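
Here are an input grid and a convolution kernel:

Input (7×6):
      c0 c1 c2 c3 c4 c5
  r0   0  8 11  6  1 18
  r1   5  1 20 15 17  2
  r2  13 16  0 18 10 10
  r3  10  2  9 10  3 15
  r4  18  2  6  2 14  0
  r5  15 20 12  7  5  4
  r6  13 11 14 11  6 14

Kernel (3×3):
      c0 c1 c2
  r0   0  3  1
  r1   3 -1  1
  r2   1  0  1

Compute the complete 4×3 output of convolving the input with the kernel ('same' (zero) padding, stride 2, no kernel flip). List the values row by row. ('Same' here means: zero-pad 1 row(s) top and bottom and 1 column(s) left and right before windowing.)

9 35 52
21 153 132
36 66 27
63 73 60

Output[0,0]: The receptive field on the zero-padded input at this output position is [0 0 0 / 0 0 8 / 0 5 1]. Elementwise product with the kernel and sum: 0·3 + 0·1 + 0·3 + 0·-1 + 8·1 + 0·1 + 1·1.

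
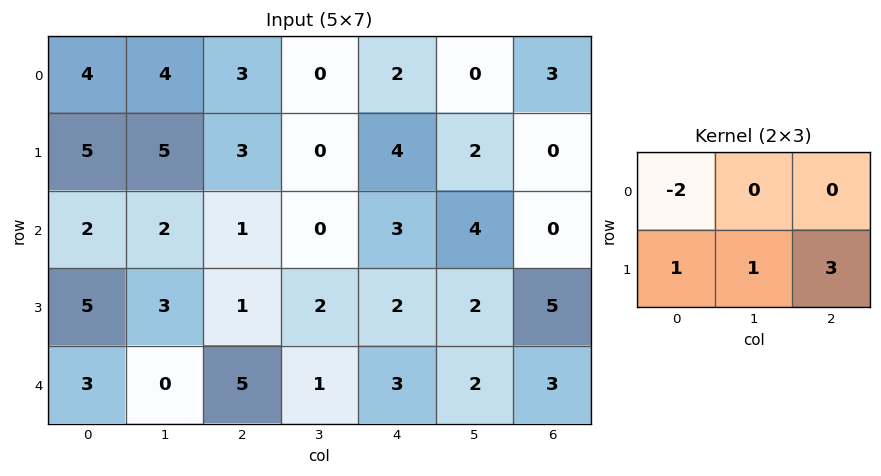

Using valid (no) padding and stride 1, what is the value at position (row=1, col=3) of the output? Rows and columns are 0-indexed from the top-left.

The receptive field on the input at this output position is [0 4 2 / 0 3 4]. Elementwise product with the kernel and sum: 0·-2 + 0·1 + 3·1 + 4·3.

15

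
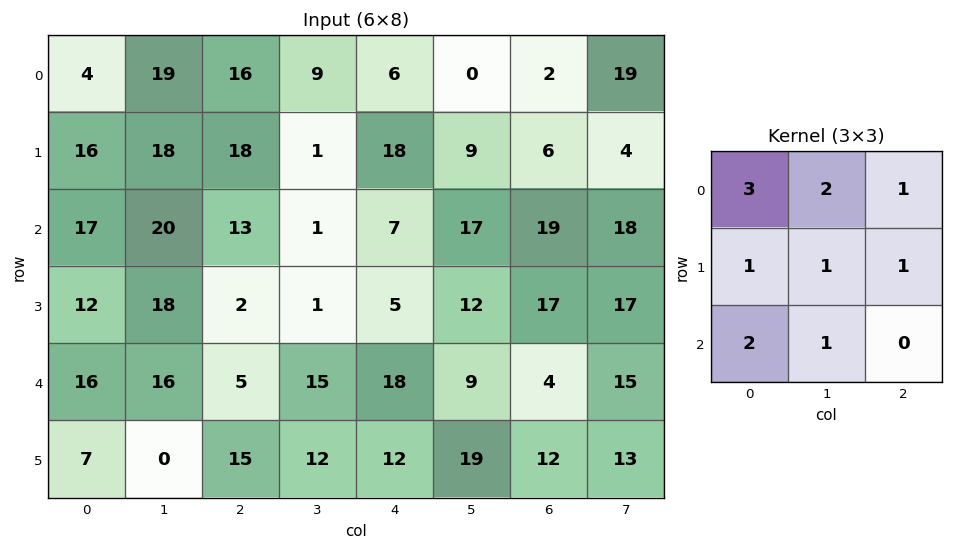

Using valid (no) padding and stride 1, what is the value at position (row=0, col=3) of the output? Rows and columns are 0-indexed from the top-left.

The receptive field on the input at this output position is [9 6 0 / 1 18 9 / 1 7 17]. Elementwise product with the kernel and sum: 9·3 + 6·2 + 0·1 + 1·1 + 18·1 + 9·1 + 1·2 + 7·1.

76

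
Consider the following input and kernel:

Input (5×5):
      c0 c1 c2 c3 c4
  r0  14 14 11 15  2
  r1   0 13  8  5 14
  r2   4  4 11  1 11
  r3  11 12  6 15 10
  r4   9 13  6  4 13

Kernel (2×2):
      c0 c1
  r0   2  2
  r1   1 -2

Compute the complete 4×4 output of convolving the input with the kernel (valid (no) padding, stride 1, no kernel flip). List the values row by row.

Output[0,0]: The receptive field on the input at this output position is [14 14 / 0 13]. Elementwise product with the kernel and sum: 14·2 + 14·2 + 0·1 + 13·-2.
Output[0,1]: The receptive field on the input at this output position is [14 11 / 13 8]. Elementwise product with the kernel and sum: 14·2 + 11·2 + 13·1 + 8·-2.

30 47 50 11
22 24 35 17
3 30 0 19
29 37 40 28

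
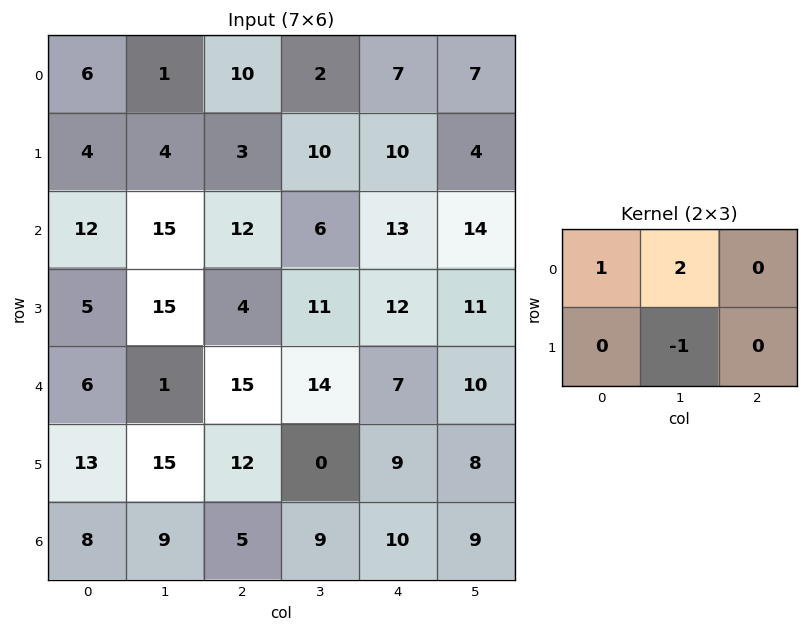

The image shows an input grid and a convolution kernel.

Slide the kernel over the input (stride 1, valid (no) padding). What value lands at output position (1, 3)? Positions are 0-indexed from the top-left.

The receptive field on the input at this output position is [10 10 4 / 6 13 14]. Elementwise product with the kernel and sum: 10·1 + 10·2 + 13·-1.

17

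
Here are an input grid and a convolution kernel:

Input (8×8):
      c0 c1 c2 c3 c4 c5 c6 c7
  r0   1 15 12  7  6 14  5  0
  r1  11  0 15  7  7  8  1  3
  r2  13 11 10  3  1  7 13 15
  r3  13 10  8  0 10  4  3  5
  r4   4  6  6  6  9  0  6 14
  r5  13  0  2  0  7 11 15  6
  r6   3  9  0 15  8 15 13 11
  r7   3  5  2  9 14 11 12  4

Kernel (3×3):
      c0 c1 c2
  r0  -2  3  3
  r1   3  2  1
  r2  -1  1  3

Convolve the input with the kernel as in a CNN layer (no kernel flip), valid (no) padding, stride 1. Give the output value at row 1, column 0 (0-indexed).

The receptive field on the input at this output position is [11 0 15 / 13 11 10 / 13 10 8]. Elementwise product with the kernel and sum: 11·-2 + 0·3 + 15·3 + 13·3 + 11·2 + 10·1 + 13·-1 + 10·1 + 8·3.

115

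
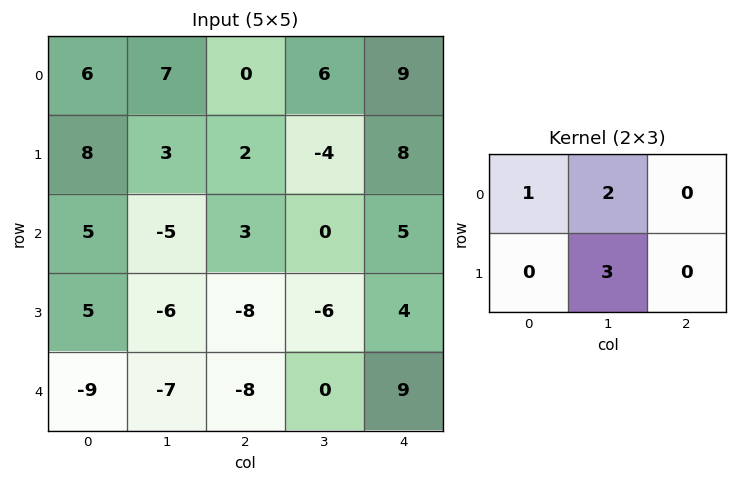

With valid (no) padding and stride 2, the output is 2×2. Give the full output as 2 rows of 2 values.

Output[0,0]: The receptive field on the input at this output position is [6 7 0 / 8 3 2]. Elementwise product with the kernel and sum: 6·1 + 7·2 + 3·3.

29 0
-23 -15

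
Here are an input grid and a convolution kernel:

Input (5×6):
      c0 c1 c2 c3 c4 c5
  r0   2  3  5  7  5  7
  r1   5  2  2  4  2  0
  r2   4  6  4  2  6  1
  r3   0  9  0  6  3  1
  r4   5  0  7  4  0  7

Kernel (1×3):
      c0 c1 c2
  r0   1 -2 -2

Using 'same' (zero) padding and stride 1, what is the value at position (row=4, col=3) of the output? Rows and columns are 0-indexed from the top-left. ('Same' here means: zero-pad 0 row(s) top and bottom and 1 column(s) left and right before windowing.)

The receptive field on the zero-padded input at this output position is [7 4 0]. Elementwise product with the kernel and sum: 7·1 + 4·-2 + 0·-2.

-1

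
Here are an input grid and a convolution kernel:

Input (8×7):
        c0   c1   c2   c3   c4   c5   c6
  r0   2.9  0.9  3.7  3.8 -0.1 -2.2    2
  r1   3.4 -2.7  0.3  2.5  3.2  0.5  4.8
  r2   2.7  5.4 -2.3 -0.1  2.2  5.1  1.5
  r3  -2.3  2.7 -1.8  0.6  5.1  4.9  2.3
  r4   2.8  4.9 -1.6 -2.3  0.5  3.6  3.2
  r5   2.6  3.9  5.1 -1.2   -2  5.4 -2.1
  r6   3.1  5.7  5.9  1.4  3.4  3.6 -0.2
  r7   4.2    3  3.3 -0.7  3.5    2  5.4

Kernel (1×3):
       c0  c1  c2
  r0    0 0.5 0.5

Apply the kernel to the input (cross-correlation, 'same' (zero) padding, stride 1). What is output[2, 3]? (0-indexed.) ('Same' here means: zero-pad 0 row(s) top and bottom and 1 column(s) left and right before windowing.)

The receptive field on the zero-padded input at this output position is [-2.3 -0.1 2.2]. Elementwise product with the kernel and sum: -0.1·0.5 + 2.2·0.5.

1.05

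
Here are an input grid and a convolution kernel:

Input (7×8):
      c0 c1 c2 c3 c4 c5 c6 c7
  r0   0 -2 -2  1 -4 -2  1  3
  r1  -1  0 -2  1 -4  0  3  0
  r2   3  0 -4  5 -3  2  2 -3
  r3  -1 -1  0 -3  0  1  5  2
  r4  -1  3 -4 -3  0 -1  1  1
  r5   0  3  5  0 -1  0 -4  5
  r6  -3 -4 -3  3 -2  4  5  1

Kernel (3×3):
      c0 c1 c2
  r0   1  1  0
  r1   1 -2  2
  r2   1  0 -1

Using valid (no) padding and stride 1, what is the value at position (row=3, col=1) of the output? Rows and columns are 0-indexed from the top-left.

7

The receptive field on the input at this output position is [-1 0 -3 / 3 -4 -3 / 3 5 0]. Elementwise product with the kernel and sum: -1·1 + 0·1 + 3·1 + -4·-2 + -3·2 + 3·1 + 0·-1.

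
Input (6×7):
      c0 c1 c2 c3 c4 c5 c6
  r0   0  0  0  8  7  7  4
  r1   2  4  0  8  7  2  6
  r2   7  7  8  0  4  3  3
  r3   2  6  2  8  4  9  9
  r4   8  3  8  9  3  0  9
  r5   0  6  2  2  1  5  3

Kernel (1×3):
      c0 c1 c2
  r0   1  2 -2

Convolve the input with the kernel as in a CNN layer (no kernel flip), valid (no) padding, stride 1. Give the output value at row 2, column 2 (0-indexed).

The receptive field on the input at this output position is [8 0 4]. Elementwise product with the kernel and sum: 8·1 + 0·2 + 4·-2.

0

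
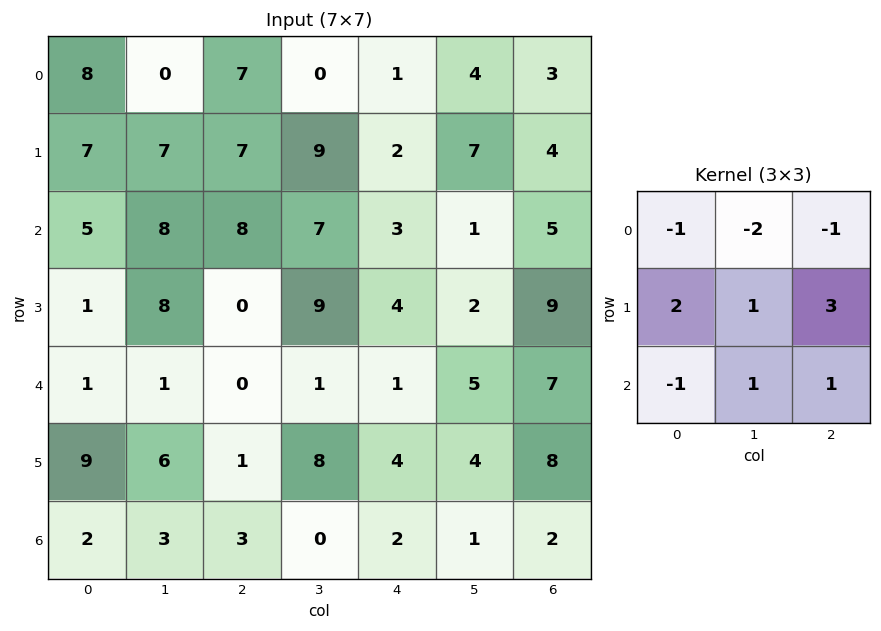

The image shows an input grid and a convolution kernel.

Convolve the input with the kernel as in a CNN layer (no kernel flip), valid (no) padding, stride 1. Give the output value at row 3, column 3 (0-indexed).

The receptive field on the input at this output position is [9 4 2 / 1 1 5 / 8 4 4]. Elementwise product with the kernel and sum: 9·-1 + 4·-2 + 2·-1 + 1·2 + 1·1 + 5·3 + 8·-1 + 4·1 + 4·1.

-1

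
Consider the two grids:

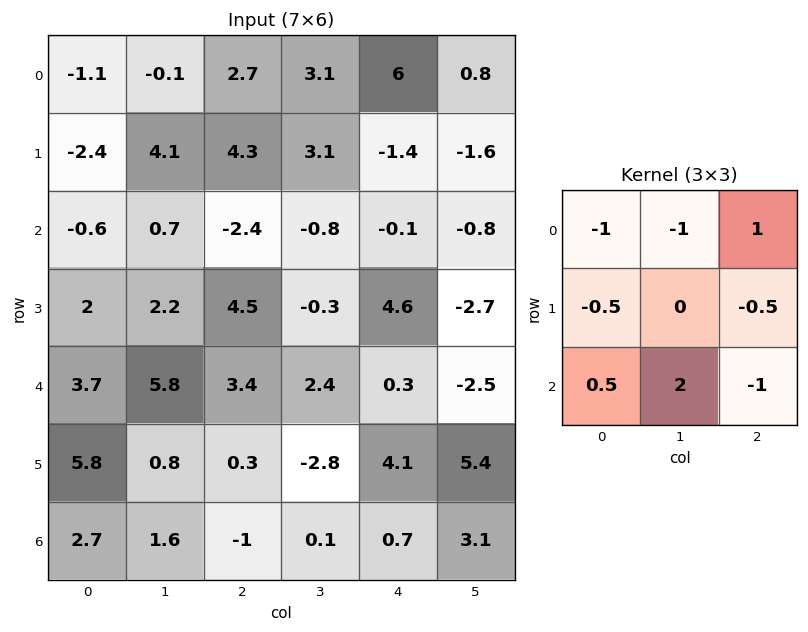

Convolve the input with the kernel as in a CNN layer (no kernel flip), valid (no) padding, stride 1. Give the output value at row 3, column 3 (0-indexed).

-5.55

The receptive field on the input at this output position is [-0.3 4.6 -2.7 / 2.4 0.3 -2.5 / -2.8 4.1 5.4]. Elementwise product with the kernel and sum: -0.3·-1 + 4.6·-1 + -2.7·1 + 2.4·-0.5 + -2.5·-0.5 + -2.8·0.5 + 4.1·2 + 5.4·-1.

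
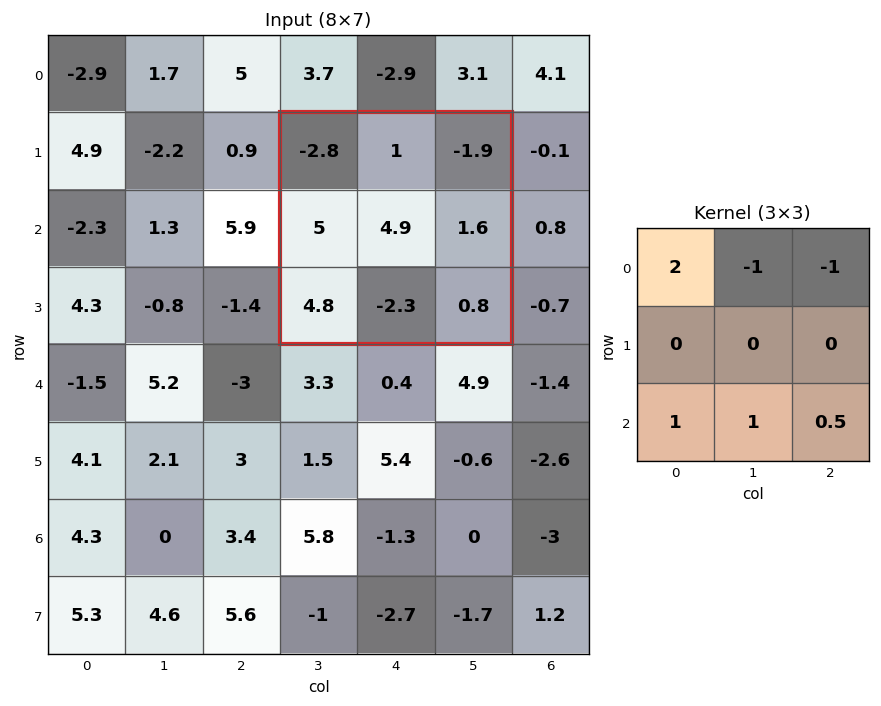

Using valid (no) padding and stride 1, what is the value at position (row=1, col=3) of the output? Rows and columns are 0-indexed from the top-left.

-1.8

The receptive field on the input at this output position is [-2.8 1 -1.9 / 5 4.9 1.6 / 4.8 -2.3 0.8]. Elementwise product with the kernel and sum: -2.8·2 + 1·-1 + -1.9·-1 + 4.8·1 + -2.3·1 + 0.8·0.5.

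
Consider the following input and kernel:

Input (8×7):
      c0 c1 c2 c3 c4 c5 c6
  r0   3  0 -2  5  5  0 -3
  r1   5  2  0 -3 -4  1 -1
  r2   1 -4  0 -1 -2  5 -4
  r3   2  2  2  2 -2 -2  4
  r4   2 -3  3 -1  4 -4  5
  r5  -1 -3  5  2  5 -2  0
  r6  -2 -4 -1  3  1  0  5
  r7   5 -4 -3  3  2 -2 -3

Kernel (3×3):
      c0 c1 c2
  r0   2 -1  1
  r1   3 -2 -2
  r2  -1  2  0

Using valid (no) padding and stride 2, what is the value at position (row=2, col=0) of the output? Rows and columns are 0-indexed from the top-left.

-3

The receptive field on the input at this output position is [2 -3 3 / -1 -3 5 / -2 -4 -1]. Elementwise product with the kernel and sum: 2·2 + -3·-1 + 3·1 + -1·3 + -3·-2 + 5·-2 + -2·-1 + -4·2.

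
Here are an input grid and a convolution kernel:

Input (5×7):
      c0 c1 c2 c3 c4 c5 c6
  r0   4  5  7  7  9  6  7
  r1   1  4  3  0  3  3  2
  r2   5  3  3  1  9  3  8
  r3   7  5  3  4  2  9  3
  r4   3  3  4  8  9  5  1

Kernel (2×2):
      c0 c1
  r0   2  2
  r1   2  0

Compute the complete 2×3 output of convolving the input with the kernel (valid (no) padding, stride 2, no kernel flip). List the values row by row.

20 34 36
30 14 28

Output[0,0]: The receptive field on the input at this output position is [4 5 / 1 4]. Elementwise product with the kernel and sum: 4·2 + 5·2 + 1·2.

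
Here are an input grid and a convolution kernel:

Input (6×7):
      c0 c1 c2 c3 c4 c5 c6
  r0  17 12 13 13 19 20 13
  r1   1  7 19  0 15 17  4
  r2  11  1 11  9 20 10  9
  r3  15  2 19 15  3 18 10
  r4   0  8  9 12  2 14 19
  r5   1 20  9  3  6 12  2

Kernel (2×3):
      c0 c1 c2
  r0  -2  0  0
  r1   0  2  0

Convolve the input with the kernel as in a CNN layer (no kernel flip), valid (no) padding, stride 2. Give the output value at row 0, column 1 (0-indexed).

The receptive field on the input at this output position is [13 13 19 / 19 0 15]. Elementwise product with the kernel and sum: 13·-2 + 0·2.

-26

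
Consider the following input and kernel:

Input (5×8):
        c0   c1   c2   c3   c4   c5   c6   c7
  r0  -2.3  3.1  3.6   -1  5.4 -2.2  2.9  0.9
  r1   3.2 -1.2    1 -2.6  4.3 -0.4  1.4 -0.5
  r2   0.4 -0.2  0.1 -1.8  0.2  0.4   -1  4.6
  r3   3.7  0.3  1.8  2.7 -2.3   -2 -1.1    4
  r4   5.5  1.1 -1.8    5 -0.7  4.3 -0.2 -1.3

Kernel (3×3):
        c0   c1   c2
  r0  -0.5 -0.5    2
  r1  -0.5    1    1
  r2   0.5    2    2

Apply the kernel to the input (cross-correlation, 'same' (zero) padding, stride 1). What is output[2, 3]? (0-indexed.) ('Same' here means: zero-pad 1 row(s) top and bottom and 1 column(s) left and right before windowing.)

9.45

The receptive field on the zero-padded input at this output position is [1 -2.6 4.3 / 0.1 -1.8 0.2 / 1.8 2.7 -2.3]. Elementwise product with the kernel and sum: 1·-0.5 + -2.6·-0.5 + 4.3·2 + 0.1·-0.5 + -1.8·1 + 0.2·1 + 1.8·0.5 + 2.7·2 + -2.3·2.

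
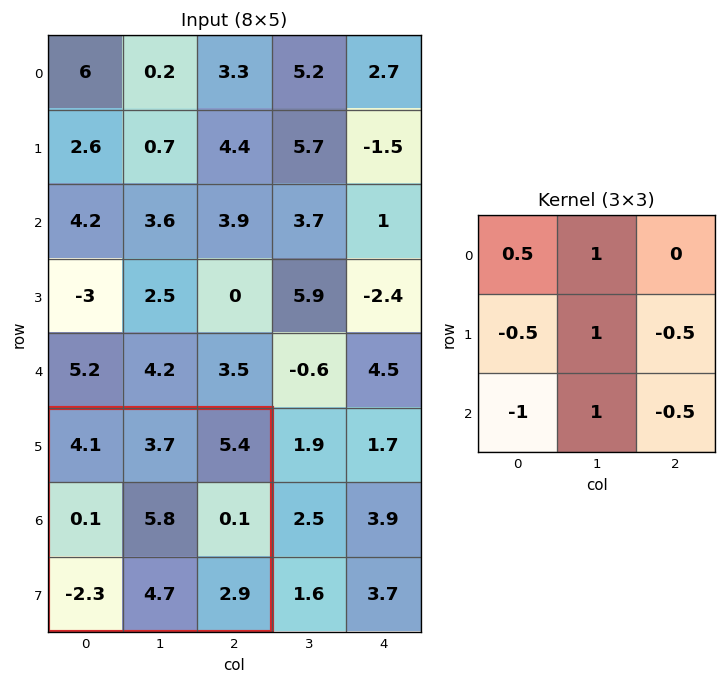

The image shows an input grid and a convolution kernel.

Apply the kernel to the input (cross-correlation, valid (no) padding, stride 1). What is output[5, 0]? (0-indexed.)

The receptive field on the input at this output position is [4.1 3.7 5.4 / 0.1 5.8 0.1 / -2.3 4.7 2.9]. Elementwise product with the kernel and sum: 4.1·0.5 + 3.7·1 + 0.1·-0.5 + 5.8·1 + 0.1·-0.5 + -2.3·-1 + 4.7·1 + 2.9·-0.5.

17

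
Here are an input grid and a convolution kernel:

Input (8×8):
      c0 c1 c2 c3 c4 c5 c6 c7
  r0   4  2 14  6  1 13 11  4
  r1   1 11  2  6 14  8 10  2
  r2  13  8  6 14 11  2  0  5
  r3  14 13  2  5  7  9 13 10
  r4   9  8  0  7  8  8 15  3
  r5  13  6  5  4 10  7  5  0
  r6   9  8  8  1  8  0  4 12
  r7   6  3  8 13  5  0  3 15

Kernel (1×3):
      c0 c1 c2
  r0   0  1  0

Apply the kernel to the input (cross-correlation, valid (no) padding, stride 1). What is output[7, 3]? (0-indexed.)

5

The receptive field on the input at this output position is [13 5 0]. Elementwise product with the kernel and sum: 5·1.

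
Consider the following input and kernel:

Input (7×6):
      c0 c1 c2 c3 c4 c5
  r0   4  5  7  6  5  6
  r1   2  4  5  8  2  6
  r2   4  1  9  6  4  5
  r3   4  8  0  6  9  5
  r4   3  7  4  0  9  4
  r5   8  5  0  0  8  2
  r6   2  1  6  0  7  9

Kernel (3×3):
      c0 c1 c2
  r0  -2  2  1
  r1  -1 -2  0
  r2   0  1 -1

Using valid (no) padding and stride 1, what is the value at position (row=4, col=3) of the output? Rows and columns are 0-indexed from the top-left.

4

The receptive field on the input at this output position is [0 9 4 / 0 8 2 / 0 7 9]. Elementwise product with the kernel and sum: 0·-2 + 9·2 + 4·1 + 0·-1 + 8·-2 + 7·1 + 9·-1.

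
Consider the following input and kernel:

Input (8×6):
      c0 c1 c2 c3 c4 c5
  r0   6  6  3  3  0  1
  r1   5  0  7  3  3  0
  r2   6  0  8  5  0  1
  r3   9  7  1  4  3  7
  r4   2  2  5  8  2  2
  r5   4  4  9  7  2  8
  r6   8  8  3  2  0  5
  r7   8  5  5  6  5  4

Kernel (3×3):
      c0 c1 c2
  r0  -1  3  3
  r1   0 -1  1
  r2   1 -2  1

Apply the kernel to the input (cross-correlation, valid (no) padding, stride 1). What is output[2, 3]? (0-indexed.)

The receptive field on the input at this output position is [5 0 1 / 4 3 7 / 8 2 2]. Elementwise product with the kernel and sum: 5·-1 + 0·3 + 1·3 + 3·-1 + 7·1 + 8·1 + 2·-2 + 2·1.

8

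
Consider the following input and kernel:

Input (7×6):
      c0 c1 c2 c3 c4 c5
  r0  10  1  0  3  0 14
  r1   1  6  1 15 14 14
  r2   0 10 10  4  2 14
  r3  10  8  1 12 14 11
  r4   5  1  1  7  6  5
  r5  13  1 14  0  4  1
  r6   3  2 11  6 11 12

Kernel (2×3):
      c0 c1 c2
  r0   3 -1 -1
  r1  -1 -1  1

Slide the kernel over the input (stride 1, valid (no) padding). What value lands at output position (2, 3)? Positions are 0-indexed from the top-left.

-19

The receptive field on the input at this output position is [4 2 14 / 12 14 11]. Elementwise product with the kernel and sum: 4·3 + 2·-1 + 14·-1 + 12·-1 + 14·-1 + 11·1.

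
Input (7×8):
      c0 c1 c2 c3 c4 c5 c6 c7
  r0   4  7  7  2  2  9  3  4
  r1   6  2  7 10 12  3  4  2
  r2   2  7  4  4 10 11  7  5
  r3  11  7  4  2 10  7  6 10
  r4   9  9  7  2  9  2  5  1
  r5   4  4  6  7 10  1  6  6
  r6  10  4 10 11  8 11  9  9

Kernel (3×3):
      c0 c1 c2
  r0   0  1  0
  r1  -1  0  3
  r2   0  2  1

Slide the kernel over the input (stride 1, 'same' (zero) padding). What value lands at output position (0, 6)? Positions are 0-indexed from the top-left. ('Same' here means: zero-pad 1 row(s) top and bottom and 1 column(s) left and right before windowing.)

The receptive field on the zero-padded input at this output position is [0 0 0 / 9 3 4 / 3 4 2]. Elementwise product with the kernel and sum: 0·1 + 9·-1 + 4·3 + 4·2 + 2·1.

13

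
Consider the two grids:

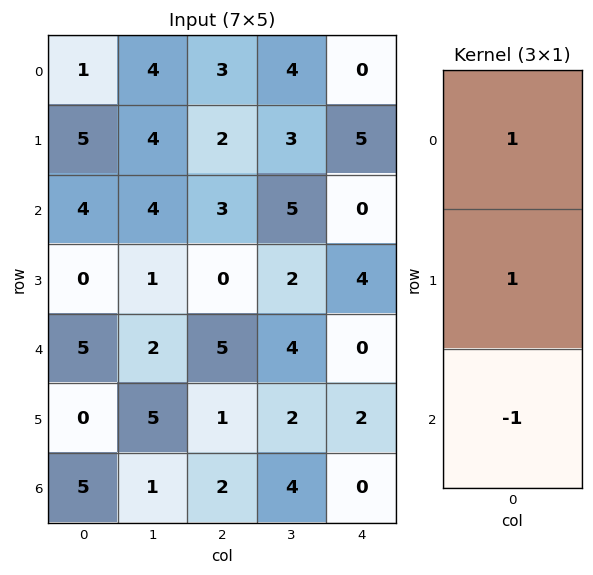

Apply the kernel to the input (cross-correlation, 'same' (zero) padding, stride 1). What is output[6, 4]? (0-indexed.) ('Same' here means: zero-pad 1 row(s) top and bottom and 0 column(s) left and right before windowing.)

The receptive field on the zero-padded input at this output position is [2 / 0 / 0]. Elementwise product with the kernel and sum: 2·1 + 0·1 + 0·-1.

2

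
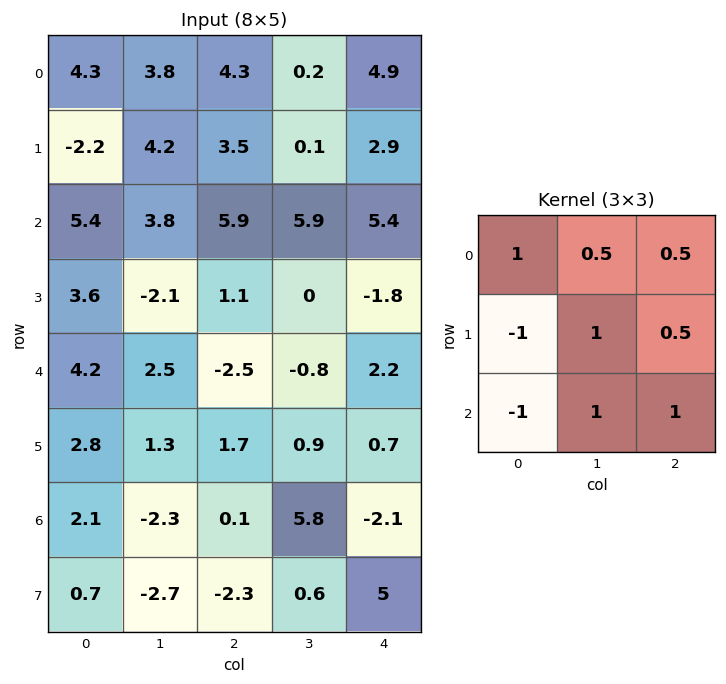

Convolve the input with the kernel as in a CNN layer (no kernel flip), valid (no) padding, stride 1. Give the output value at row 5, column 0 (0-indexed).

The receptive field on the input at this output position is [2.8 1.3 1.7 / 2.1 -2.3 0.1 / 0.7 -2.7 -2.3]. Elementwise product with the kernel and sum: 2.8·1 + 1.3·0.5 + 1.7·0.5 + 2.1·-1 + -2.3·1 + 0.1·0.5 + 0.7·-1 + -2.7·1 + -2.3·1.

-5.75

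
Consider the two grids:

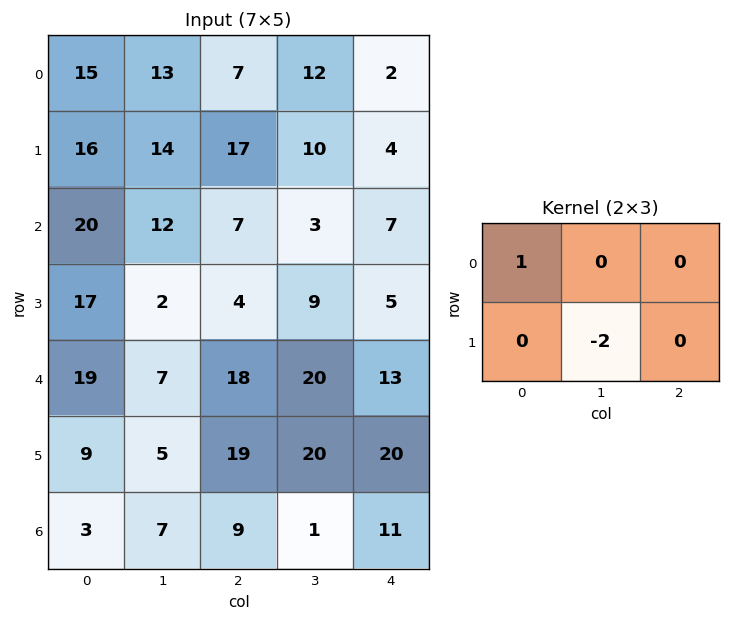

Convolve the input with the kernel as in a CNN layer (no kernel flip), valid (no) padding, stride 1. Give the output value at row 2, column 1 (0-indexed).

The receptive field on the input at this output position is [12 7 3 / 2 4 9]. Elementwise product with the kernel and sum: 12·1 + 4·-2.

4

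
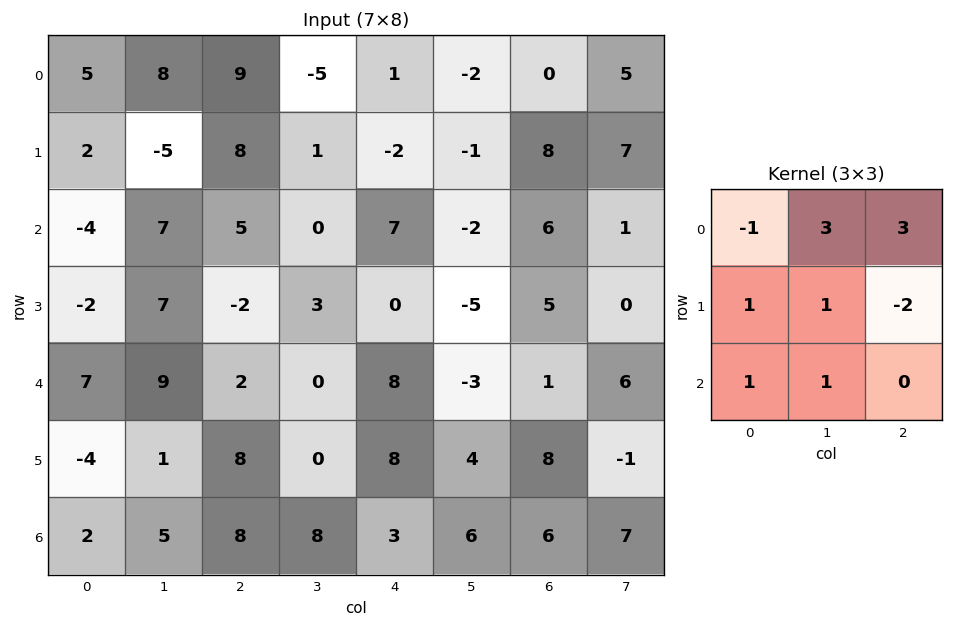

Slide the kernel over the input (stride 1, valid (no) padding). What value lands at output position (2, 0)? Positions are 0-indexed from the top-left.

65

The receptive field on the input at this output position is [-4 7 5 / -2 7 -2 / 7 9 2]. Elementwise product with the kernel and sum: -4·-1 + 7·3 + 5·3 + -2·1 + 7·1 + -2·-2 + 7·1 + 9·1.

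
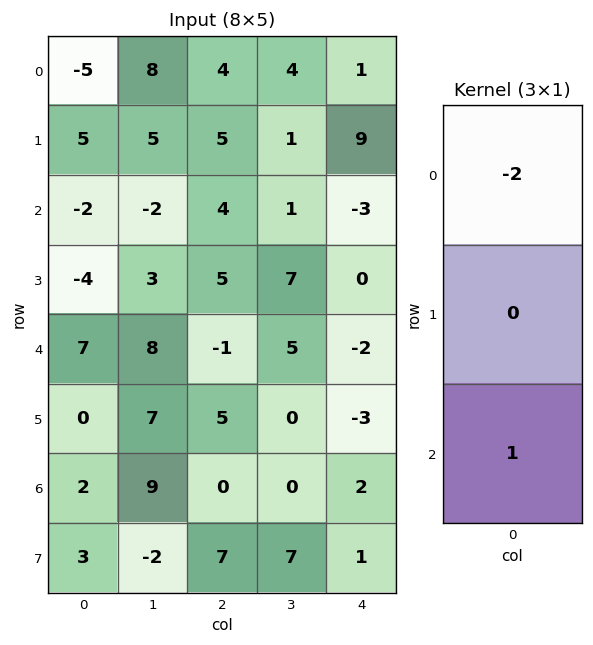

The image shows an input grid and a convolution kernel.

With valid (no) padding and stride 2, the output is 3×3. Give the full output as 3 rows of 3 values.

Output[0,0]: The receptive field on the input at this output position is [-5 / 5 / -2]. Elementwise product with the kernel and sum: -5·-2 + -2·1.
Output[0,1]: The receptive field on the input at this output position is [4 / 5 / 4]. Elementwise product with the kernel and sum: 4·-2 + 4·1.

8 -4 -5
11 -9 4
-12 2 6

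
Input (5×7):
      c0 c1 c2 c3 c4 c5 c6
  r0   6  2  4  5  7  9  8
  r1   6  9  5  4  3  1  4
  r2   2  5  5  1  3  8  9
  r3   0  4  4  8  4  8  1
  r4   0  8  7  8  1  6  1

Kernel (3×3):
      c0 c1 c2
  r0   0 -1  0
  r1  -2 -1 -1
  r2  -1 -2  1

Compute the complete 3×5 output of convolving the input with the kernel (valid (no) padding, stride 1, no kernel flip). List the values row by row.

-35 -45 -26 -18 -30
-27 -25 -34 -24 -43
-22 -39 -43 -35 -37

Output[0,0]: The receptive field on the input at this output position is [6 2 4 / 6 9 5 / 2 5 5]. Elementwise product with the kernel and sum: 2·-1 + 6·-2 + 9·-1 + 5·-1 + 2·-1 + 5·-2 + 5·1.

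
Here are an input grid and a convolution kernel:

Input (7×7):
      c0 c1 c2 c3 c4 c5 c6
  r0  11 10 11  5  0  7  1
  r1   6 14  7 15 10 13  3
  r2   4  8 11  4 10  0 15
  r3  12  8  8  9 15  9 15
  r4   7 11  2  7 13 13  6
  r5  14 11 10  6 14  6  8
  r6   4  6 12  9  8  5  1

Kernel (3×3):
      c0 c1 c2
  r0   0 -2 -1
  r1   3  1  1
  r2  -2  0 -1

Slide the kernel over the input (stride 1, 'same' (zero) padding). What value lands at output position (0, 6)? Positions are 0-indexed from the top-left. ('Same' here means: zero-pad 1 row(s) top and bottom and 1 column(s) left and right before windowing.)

The receptive field on the zero-padded input at this output position is [0 0 0 / 7 1 0 / 13 3 0]. Elementwise product with the kernel and sum: 0·-2 + 0·-1 + 7·3 + 1·1 + 0·1 + 13·-2 + 0·-1.

-4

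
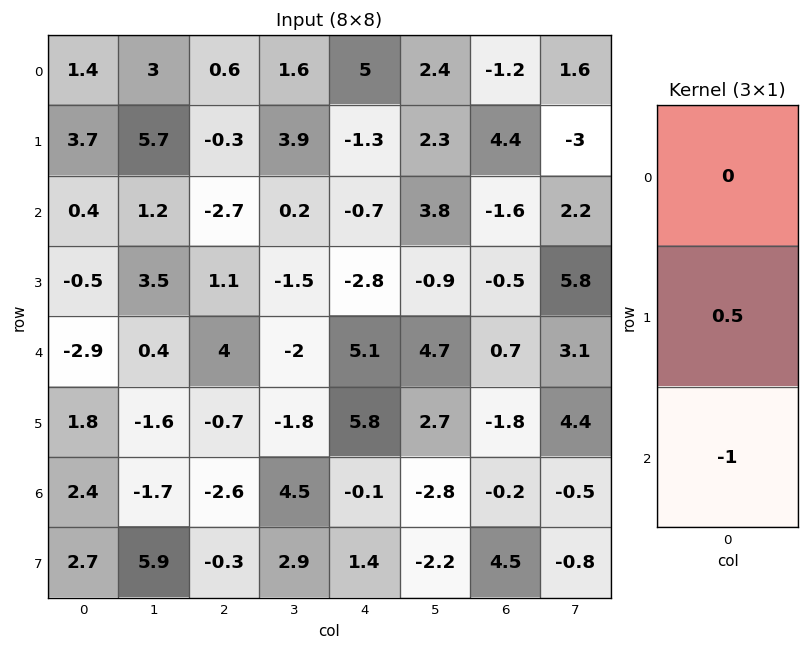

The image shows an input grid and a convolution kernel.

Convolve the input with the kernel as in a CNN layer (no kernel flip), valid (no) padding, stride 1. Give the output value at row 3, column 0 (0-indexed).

The receptive field on the input at this output position is [-0.5 / -2.9 / 1.8]. Elementwise product with the kernel and sum: -2.9·0.5 + 1.8·-1.

-3.25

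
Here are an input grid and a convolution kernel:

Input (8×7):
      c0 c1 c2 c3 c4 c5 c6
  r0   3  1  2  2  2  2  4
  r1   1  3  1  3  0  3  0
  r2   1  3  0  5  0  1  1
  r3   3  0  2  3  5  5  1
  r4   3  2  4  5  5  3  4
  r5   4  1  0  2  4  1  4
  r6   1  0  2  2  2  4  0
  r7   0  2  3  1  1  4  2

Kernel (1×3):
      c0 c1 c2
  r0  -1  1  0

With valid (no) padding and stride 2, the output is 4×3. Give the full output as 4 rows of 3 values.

Output[0,0]: The receptive field on the input at this output position is [3 1 2]. Elementwise product with the kernel and sum: 3·-1 + 1·1.

-2 0 0
2 5 1
-1 1 -2
-1 0 2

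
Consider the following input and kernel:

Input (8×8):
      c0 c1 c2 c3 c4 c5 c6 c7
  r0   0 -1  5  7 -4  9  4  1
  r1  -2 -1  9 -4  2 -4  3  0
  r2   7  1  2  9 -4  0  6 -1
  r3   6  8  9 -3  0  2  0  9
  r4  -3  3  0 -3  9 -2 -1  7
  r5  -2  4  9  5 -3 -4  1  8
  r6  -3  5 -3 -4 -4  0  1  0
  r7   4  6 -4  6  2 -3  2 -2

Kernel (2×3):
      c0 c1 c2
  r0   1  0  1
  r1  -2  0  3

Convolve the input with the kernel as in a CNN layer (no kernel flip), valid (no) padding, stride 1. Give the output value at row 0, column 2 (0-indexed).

The receptive field on the input at this output position is [5 7 -4 / 9 -4 2]. Elementwise product with the kernel and sum: 5·1 + -4·1 + 9·-2 + 2·3.

-11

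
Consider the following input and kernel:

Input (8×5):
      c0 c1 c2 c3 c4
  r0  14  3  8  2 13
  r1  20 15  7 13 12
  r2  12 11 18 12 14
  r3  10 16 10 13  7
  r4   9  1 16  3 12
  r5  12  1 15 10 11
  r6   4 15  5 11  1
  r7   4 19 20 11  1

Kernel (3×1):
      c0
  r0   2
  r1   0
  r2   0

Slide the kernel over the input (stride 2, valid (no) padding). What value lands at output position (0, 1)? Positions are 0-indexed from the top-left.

16

The receptive field on the input at this output position is [8 / 7 / 18]. Elementwise product with the kernel and sum: 8·2.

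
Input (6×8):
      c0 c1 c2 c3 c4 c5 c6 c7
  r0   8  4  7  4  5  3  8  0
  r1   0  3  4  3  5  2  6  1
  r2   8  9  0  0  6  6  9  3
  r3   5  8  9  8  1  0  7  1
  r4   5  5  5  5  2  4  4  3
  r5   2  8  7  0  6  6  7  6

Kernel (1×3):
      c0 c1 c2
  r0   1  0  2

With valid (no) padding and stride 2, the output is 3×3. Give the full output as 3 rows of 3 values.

Output[0,0]: The receptive field on the input at this output position is [8 4 7]. Elementwise product with the kernel and sum: 8·1 + 7·2.

22 17 21
8 12 24
15 9 10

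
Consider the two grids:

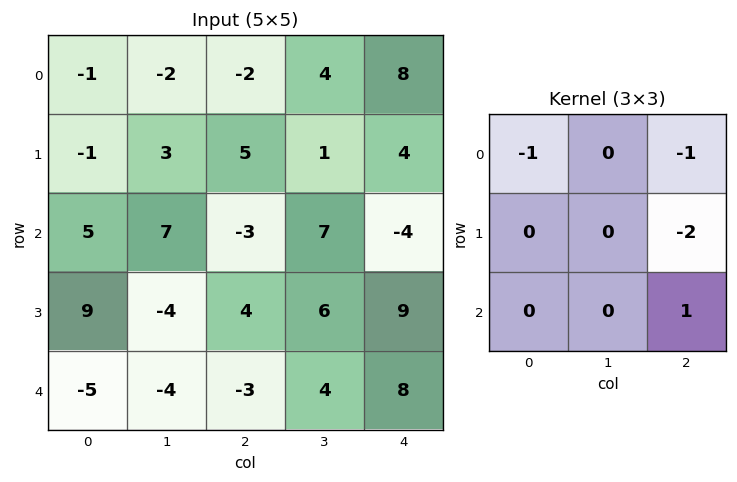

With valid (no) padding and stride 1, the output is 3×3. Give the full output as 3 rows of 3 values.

-10 3 -18
6 -12 8
-13 -22 -3

Output[0,0]: The receptive field on the input at this output position is [-1 -2 -2 / -1 3 5 / 5 7 -3]. Elementwise product with the kernel and sum: -1·-1 + -2·-1 + 5·-2 + -3·1.
Output[0,1]: The receptive field on the input at this output position is [-2 -2 4 / 3 5 1 / 7 -3 7]. Elementwise product with the kernel and sum: -2·-1 + 4·-1 + 1·-2 + 7·1.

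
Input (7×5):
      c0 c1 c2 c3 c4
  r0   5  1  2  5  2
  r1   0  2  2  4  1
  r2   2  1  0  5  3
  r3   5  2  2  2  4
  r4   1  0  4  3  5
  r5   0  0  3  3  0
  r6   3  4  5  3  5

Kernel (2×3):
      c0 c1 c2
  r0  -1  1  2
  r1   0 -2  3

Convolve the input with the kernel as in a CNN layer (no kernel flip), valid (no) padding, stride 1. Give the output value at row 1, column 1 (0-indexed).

23

The receptive field on the input at this output position is [2 2 4 / 1 0 5]. Elementwise product with the kernel and sum: 2·-1 + 2·1 + 4·2 + 0·-2 + 5·3.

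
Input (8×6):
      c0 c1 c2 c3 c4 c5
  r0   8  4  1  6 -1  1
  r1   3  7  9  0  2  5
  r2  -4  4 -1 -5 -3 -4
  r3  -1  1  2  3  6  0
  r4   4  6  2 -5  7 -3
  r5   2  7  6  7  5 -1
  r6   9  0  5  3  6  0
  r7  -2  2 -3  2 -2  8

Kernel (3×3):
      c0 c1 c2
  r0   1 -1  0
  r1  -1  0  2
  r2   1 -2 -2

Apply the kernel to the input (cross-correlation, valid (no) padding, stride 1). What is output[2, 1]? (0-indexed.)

22

The receptive field on the input at this output position is [4 -1 -5 / 1 2 3 / 6 2 -5]. Elementwise product with the kernel and sum: 4·1 + -1·-1 + 1·-1 + 3·2 + 6·1 + 2·-2 + -5·-2.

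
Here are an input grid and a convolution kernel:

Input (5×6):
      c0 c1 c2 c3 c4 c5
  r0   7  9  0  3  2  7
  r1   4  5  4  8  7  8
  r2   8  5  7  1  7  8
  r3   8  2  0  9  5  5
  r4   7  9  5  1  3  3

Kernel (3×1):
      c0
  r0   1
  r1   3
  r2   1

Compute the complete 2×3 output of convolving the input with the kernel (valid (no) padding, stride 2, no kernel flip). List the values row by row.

Output[0,0]: The receptive field on the input at this output position is [7 / 4 / 8]. Elementwise product with the kernel and sum: 7·1 + 4·3 + 8·1.

27 19 30
39 12 25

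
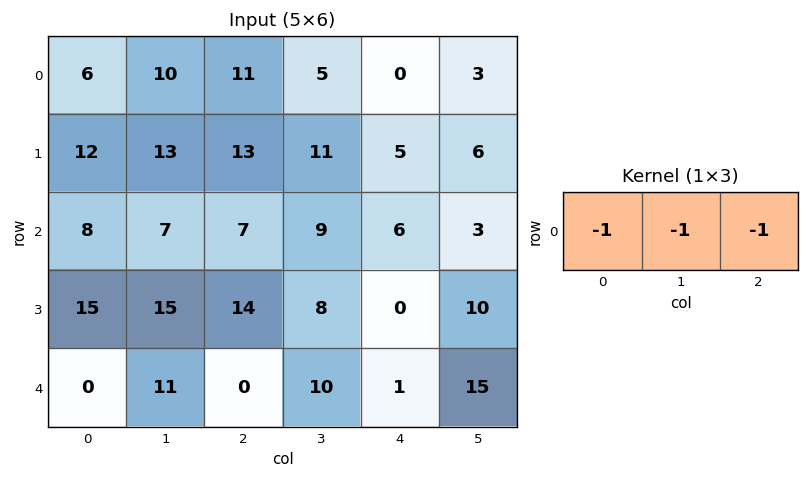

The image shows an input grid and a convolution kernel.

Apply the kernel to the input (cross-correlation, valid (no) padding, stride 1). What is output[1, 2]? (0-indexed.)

The receptive field on the input at this output position is [13 11 5]. Elementwise product with the kernel and sum: 13·-1 + 11·-1 + 5·-1.

-29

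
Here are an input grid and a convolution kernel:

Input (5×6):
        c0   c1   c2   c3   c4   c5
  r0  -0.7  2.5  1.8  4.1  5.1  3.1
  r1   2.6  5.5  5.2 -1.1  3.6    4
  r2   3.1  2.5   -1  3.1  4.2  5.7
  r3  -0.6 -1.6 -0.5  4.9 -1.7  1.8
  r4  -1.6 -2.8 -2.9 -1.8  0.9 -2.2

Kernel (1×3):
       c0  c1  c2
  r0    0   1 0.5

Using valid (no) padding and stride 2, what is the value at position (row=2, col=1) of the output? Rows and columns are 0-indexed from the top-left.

The receptive field on the input at this output position is [-2.9 -1.8 0.9]. Elementwise product with the kernel and sum: -1.8·1 + 0.9·0.5.

-1.35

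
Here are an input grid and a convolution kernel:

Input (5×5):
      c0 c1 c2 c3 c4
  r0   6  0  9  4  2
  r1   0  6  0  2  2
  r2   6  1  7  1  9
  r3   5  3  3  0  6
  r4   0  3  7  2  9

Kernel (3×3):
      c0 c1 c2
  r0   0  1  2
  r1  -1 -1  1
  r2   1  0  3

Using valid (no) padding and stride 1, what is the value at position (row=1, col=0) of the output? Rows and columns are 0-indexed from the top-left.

20

The receptive field on the input at this output position is [0 6 0 / 6 1 7 / 5 3 3]. Elementwise product with the kernel and sum: 6·1 + 0·2 + 6·-1 + 1·-1 + 7·1 + 5·1 + 3·3.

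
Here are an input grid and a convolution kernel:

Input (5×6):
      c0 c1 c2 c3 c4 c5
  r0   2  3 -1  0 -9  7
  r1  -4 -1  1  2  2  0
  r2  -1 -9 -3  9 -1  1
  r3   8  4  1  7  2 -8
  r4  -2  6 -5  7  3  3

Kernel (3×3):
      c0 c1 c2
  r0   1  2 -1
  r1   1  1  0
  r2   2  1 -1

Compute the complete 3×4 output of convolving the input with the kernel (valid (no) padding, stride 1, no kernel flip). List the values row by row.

Output[0,0]: The receptive field on the input at this output position is [2 3 -1 / -4 -1 1 / -1 -9 -3]. Elementwise product with the kernel and sum: 2·1 + 3·2 + -1·-1 + -4·1 + -1·1 + -1·2 + -9·1 + -3·-1.

-4 -29 15 -5
2 -11 16 38
3 -19 18 29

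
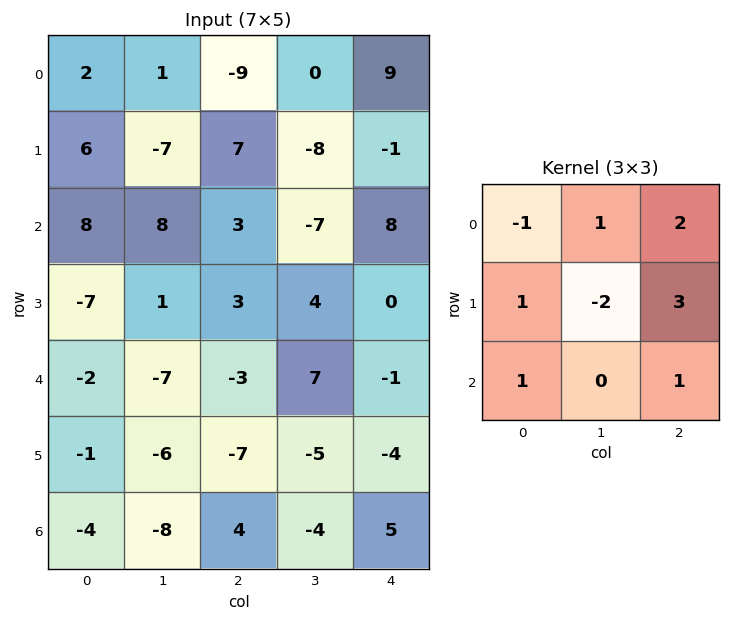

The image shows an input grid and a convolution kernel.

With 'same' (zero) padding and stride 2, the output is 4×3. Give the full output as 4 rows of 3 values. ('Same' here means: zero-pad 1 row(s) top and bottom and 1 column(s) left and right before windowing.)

-8 4 -26
1 -16 -12
-28 19 0
-29 -39 -13

Output[0,0]: The receptive field on the zero-padded input at this output position is [0 0 0 / 0 2 1 / 0 6 -7]. Elementwise product with the kernel and sum: 0·-1 + 0·1 + 0·2 + 0·1 + 2·-2 + 1·3 + 0·1 + -7·1.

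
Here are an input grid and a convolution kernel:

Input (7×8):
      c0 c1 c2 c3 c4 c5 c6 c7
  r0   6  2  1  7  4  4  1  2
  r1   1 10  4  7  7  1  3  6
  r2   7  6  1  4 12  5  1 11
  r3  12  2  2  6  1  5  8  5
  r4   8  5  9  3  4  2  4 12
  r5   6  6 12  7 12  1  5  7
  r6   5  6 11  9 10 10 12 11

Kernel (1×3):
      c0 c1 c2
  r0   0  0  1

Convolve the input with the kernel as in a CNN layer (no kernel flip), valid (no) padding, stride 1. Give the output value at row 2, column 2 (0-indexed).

The receptive field on the input at this output position is [1 4 12]. Elementwise product with the kernel and sum: 12·1.

12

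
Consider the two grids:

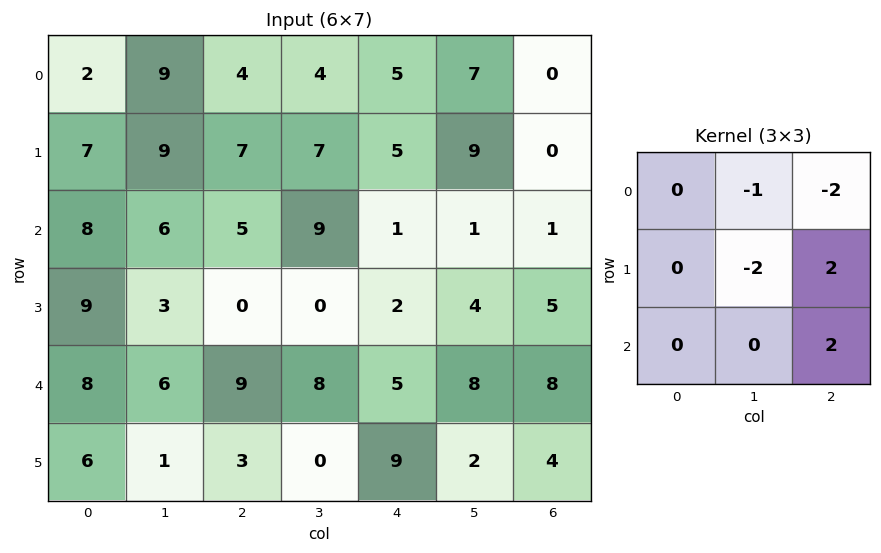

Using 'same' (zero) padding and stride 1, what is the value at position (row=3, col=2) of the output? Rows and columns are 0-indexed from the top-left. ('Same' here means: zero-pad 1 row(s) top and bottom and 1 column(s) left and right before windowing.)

-7

The receptive field on the zero-padded input at this output position is [6 5 9 / 3 0 0 / 6 9 8]. Elementwise product with the kernel and sum: 5·-1 + 9·-2 + 0·-2 + 0·2 + 8·2.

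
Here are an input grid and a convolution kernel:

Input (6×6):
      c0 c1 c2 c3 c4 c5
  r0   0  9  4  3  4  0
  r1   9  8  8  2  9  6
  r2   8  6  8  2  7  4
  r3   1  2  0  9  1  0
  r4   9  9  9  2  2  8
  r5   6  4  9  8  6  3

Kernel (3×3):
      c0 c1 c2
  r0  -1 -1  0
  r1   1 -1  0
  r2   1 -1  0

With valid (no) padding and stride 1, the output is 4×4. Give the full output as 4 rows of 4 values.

Output[0,0]: The receptive field on the input at this output position is [0 9 4 / 9 8 8 / 8 6 8]. Elementwise product with the kernel and sum: 0·-1 + 9·-1 + 9·1 + 8·-1 + 8·1 + 6·-1.

-6 -15 5 -19
-16 -16 -13 -8
-15 -12 -12 -1
-1 -7 -1 -8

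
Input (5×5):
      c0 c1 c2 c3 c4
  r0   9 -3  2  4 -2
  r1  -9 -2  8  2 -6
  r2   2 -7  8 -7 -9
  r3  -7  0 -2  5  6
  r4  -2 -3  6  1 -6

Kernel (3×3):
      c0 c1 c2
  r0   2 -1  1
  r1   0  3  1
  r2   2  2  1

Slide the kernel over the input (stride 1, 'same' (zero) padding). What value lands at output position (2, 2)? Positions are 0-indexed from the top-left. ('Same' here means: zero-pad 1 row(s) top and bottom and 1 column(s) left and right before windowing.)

8

The receptive field on the zero-padded input at this output position is [-2 8 2 / -7 8 -7 / 0 -2 5]. Elementwise product with the kernel and sum: -2·2 + 8·-1 + 2·1 + 8·3 + -7·1 + 0·2 + -2·2 + 5·1.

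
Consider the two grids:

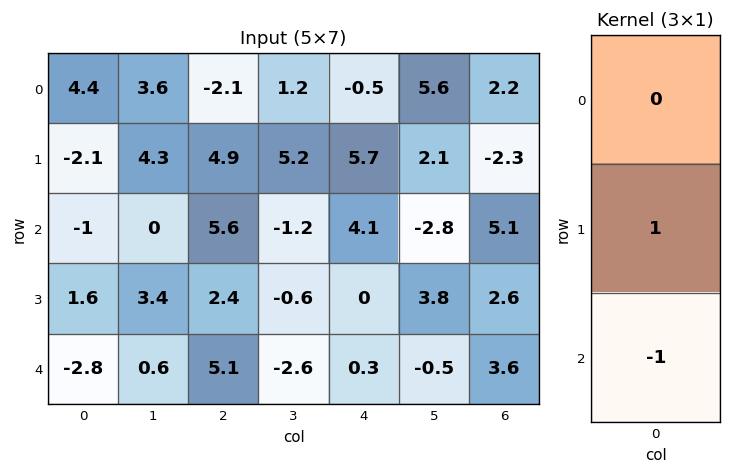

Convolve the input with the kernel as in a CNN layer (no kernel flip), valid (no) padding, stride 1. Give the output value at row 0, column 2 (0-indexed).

-0.7

The receptive field on the input at this output position is [-2.1 / 4.9 / 5.6]. Elementwise product with the kernel and sum: 4.9·1 + 5.6·-1.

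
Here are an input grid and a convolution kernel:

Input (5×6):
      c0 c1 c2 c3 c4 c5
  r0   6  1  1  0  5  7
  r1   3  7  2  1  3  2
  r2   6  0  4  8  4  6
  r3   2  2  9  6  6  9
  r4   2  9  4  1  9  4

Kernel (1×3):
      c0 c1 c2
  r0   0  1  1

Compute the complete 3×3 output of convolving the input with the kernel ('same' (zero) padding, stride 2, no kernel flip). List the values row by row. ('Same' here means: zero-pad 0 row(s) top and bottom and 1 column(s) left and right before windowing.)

Output[0,0]: The receptive field on the zero-padded input at this output position is [0 6 1]. Elementwise product with the kernel and sum: 6·1 + 1·1.

7 1 12
6 12 10
11 5 13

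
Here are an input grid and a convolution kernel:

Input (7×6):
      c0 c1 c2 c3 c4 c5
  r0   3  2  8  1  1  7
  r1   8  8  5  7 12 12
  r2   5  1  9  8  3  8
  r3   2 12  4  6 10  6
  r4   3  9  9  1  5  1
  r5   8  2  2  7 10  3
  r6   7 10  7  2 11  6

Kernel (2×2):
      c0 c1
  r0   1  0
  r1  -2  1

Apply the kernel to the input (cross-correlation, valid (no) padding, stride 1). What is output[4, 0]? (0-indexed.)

-11

The receptive field on the input at this output position is [3 9 / 8 2]. Elementwise product with the kernel and sum: 3·1 + 8·-2 + 2·1.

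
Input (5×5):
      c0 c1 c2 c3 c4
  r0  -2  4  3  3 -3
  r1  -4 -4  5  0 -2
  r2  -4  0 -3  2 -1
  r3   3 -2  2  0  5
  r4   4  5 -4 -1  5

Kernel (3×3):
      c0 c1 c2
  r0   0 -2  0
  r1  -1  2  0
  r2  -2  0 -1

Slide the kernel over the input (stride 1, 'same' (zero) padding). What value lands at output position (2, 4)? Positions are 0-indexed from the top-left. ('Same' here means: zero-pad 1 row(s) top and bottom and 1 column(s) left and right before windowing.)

0

The receptive field on the zero-padded input at this output position is [0 -2 0 / 2 -1 0 / 0 5 0]. Elementwise product with the kernel and sum: -2·-2 + 2·-1 + -1·2 + 0·-2 + 0·-1.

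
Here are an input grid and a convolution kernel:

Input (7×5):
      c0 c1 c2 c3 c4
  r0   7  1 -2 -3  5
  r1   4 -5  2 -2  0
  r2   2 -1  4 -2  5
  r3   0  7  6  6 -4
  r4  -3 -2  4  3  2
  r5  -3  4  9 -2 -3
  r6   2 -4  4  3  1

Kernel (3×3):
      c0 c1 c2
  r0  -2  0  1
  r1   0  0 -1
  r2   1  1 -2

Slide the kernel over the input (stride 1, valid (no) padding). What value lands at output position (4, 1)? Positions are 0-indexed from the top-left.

3

The receptive field on the input at this output position is [-2 4 3 / 4 9 -2 / -4 4 3]. Elementwise product with the kernel and sum: -2·-2 + 3·1 + -2·-1 + -4·1 + 4·1 + 3·-2.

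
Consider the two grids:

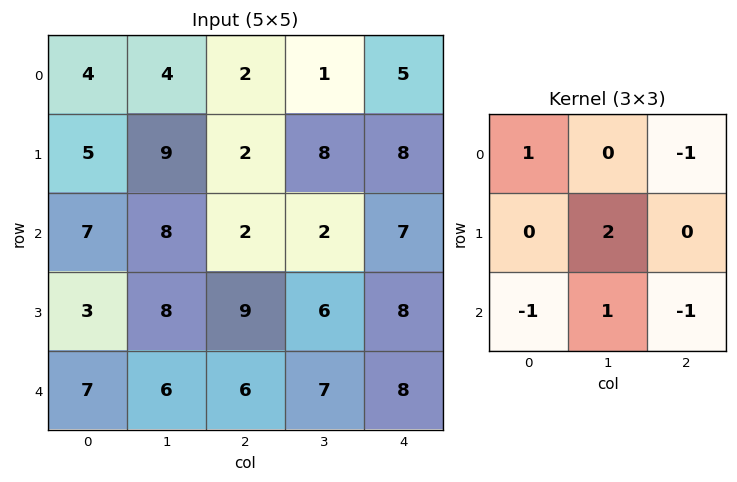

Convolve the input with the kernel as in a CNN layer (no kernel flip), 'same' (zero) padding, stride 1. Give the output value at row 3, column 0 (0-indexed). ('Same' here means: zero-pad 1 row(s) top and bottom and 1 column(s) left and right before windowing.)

The receptive field on the zero-padded input at this output position is [0 7 8 / 0 3 8 / 0 7 6]. Elementwise product with the kernel and sum: 0·1 + 8·-1 + 3·2 + 0·-1 + 7·1 + 6·-1.

-1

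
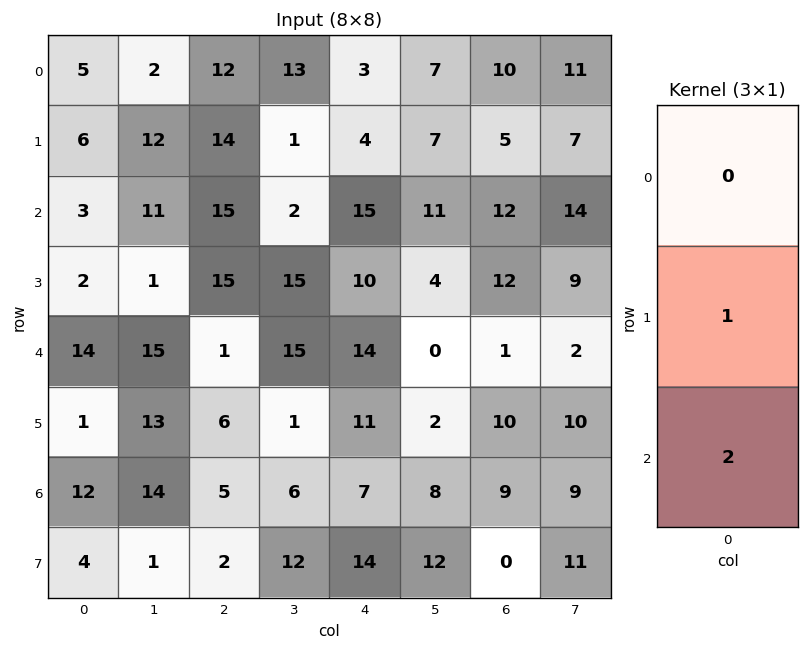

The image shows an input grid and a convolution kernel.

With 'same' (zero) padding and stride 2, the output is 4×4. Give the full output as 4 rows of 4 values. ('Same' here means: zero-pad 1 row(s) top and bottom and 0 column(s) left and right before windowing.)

Output[0,0]: The receptive field on the zero-padded input at this output position is [0 / 5 / 6]. Elementwise product with the kernel and sum: 5·1 + 6·2.
Output[0,1]: The receptive field on the zero-padded input at this output position is [0 / 12 / 14]. Elementwise product with the kernel and sum: 12·1 + 14·2.

17 40 11 20
7 45 35 36
16 13 36 21
20 9 35 9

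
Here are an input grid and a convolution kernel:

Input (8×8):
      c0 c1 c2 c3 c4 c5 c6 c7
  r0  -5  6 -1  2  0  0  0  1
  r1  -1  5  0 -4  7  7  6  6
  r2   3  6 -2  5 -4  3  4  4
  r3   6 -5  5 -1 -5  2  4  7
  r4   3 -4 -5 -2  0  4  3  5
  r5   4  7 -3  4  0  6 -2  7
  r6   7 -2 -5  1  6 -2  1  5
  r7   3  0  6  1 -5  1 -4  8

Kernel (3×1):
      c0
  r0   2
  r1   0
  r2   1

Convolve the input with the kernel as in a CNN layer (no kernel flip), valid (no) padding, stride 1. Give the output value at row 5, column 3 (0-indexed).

The receptive field on the input at this output position is [4 / 1 / 1]. Elementwise product with the kernel and sum: 4·2 + 1·1.

9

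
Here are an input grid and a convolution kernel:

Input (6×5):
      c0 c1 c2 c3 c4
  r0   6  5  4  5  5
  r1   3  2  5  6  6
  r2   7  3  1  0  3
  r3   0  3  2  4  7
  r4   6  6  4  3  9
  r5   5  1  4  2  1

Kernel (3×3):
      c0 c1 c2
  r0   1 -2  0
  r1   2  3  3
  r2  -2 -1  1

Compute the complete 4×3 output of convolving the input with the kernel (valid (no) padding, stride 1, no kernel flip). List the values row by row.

Output[0,0]: The receptive field on the input at this output position is [6 5 4 / 3 2 5 / 7 3 1]. Elementwise product with the kernel and sum: 6·1 + 5·-2 + 3·2 + 2·3 + 5·3 + 7·-2 + 3·-1 + 1·1.

7 27 41
24 -3 3
2 12 36
29 28 29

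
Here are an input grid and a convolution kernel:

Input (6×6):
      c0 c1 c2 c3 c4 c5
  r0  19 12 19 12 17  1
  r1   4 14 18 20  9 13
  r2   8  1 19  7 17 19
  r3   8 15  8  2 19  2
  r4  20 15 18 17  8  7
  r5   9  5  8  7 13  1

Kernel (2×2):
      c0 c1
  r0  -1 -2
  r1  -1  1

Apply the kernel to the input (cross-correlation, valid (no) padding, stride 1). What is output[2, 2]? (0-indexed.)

-39

The receptive field on the input at this output position is [19 7 / 8 2]. Elementwise product with the kernel and sum: 19·-1 + 7·-2 + 8·-1 + 2·1.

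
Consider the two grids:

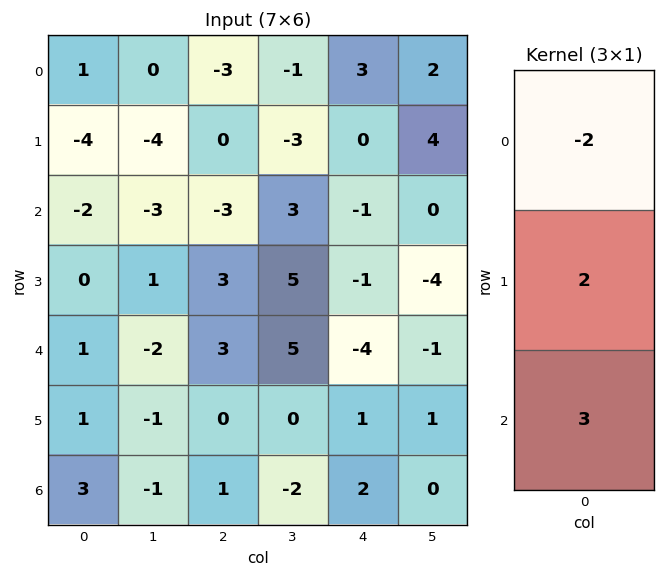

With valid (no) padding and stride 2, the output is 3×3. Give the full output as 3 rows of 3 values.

-16 -3 -9
7 21 -12
9 -3 16

Output[0,0]: The receptive field on the input at this output position is [1 / -4 / -2]. Elementwise product with the kernel and sum: 1·-2 + -4·2 + -2·3.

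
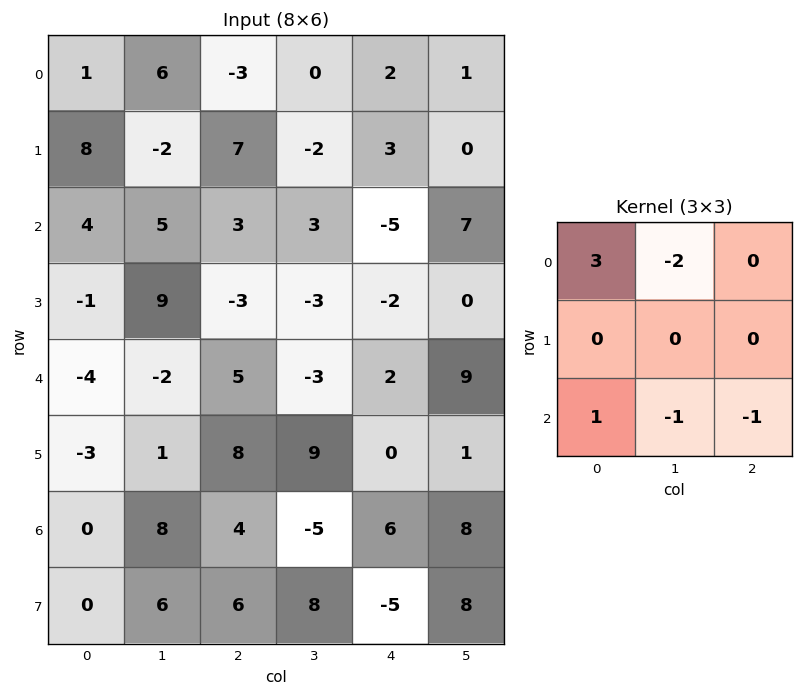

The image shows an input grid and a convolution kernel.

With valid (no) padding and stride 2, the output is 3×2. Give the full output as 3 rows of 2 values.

Output[0,0]: The receptive field on the input at this output position is [1 6 -3 / 8 -2 7 / 4 5 3]. Elementwise product with the kernel and sum: 1·3 + 6·-2 + 4·1 + 5·-1 + 3·-1.
Output[0,1]: The receptive field on the input at this output position is [-3 0 2 / 7 -2 3 / 3 3 -5]. Elementwise product with the kernel and sum: -3·3 + 0·-2 + 3·1 + 3·-1 + -5·-1.

-13 -4
-5 9
-20 24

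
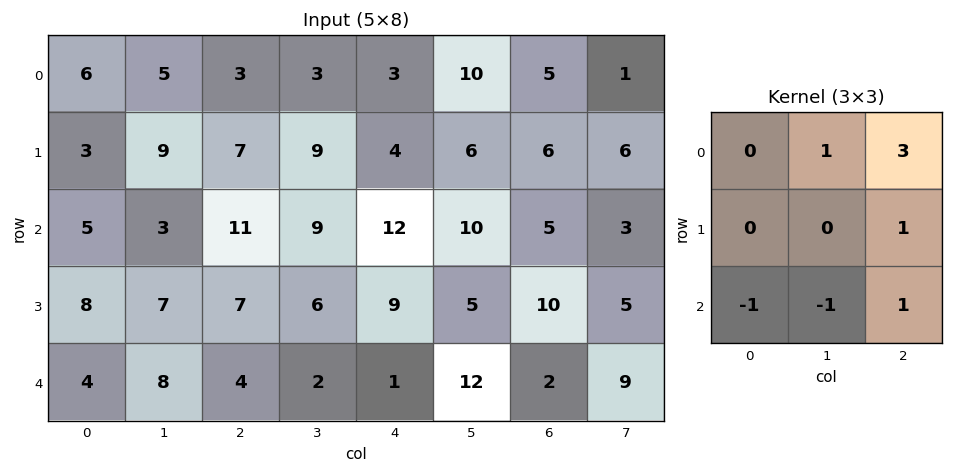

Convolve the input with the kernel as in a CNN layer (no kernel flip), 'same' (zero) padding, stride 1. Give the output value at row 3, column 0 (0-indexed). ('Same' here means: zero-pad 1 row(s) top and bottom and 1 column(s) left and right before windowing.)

25

The receptive field on the zero-padded input at this output position is [0 5 3 / 0 8 7 / 0 4 8]. Elementwise product with the kernel and sum: 5·1 + 3·3 + 7·1 + 0·-1 + 4·-1 + 8·1.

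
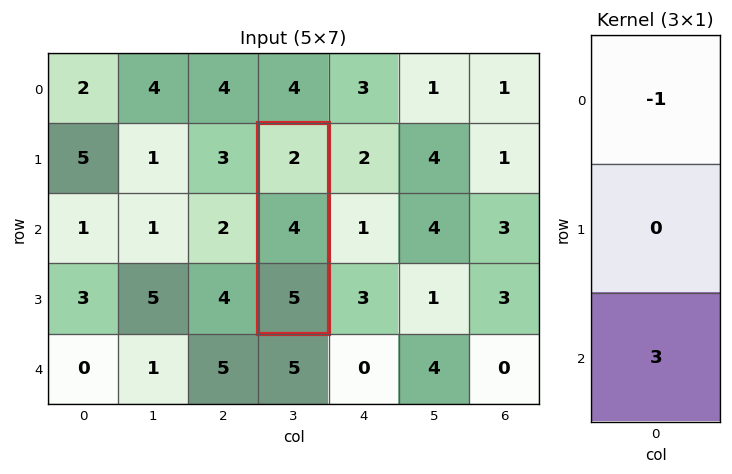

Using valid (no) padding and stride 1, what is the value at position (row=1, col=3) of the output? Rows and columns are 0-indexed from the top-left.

The receptive field on the input at this output position is [2 / 4 / 5]. Elementwise product with the kernel and sum: 2·-1 + 5·3.

13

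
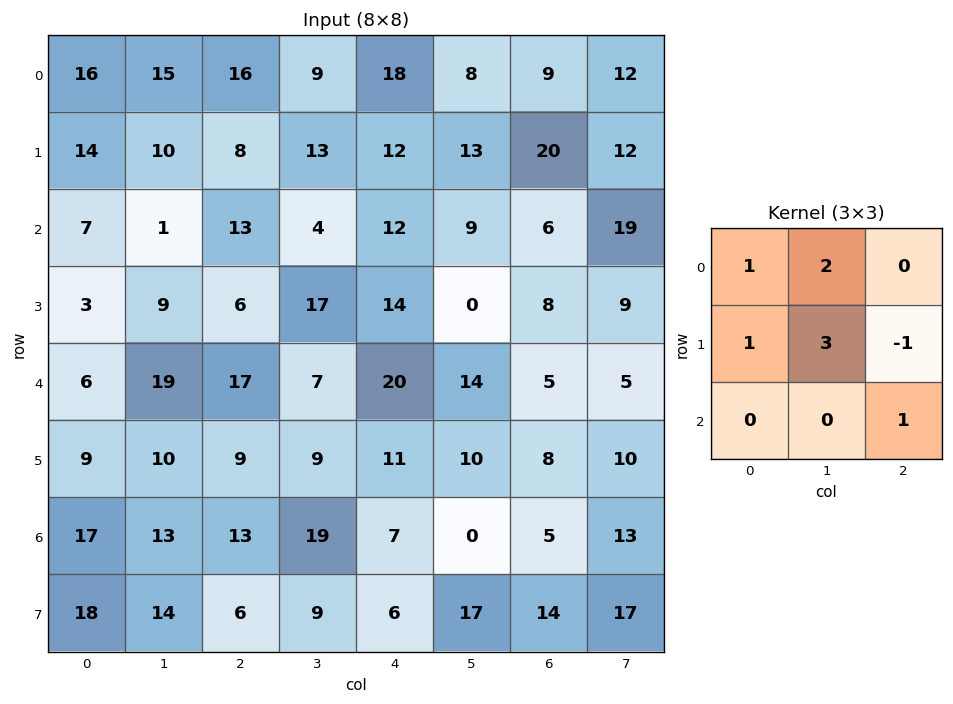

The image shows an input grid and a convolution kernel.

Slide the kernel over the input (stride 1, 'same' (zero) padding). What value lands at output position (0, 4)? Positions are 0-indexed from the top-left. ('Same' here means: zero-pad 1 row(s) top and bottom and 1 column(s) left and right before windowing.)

The receptive field on the zero-padded input at this output position is [0 0 0 / 9 18 8 / 13 12 13]. Elementwise product with the kernel and sum: 0·1 + 0·2 + 9·1 + 18·3 + 8·-1 + 13·1.

68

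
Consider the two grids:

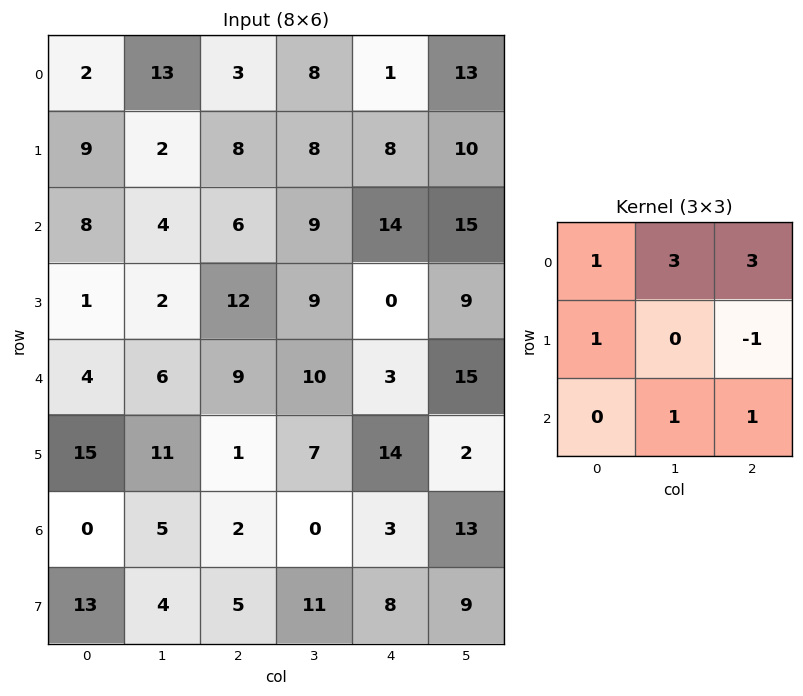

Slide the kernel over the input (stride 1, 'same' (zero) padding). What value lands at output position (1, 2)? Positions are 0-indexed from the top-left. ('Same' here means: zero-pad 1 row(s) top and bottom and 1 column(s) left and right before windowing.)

55

The receptive field on the zero-padded input at this output position is [13 3 8 / 2 8 8 / 4 6 9]. Elementwise product with the kernel and sum: 13·1 + 3·3 + 8·3 + 2·1 + 8·-1 + 6·1 + 9·1.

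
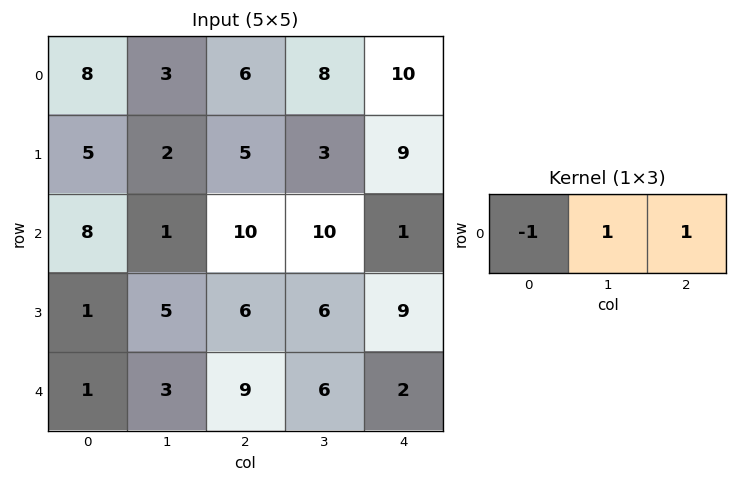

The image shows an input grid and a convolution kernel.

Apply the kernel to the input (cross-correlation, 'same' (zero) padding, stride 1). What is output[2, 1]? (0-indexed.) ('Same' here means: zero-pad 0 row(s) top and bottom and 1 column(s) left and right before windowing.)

The receptive field on the zero-padded input at this output position is [8 1 10]. Elementwise product with the kernel and sum: 8·-1 + 1·1 + 10·1.

3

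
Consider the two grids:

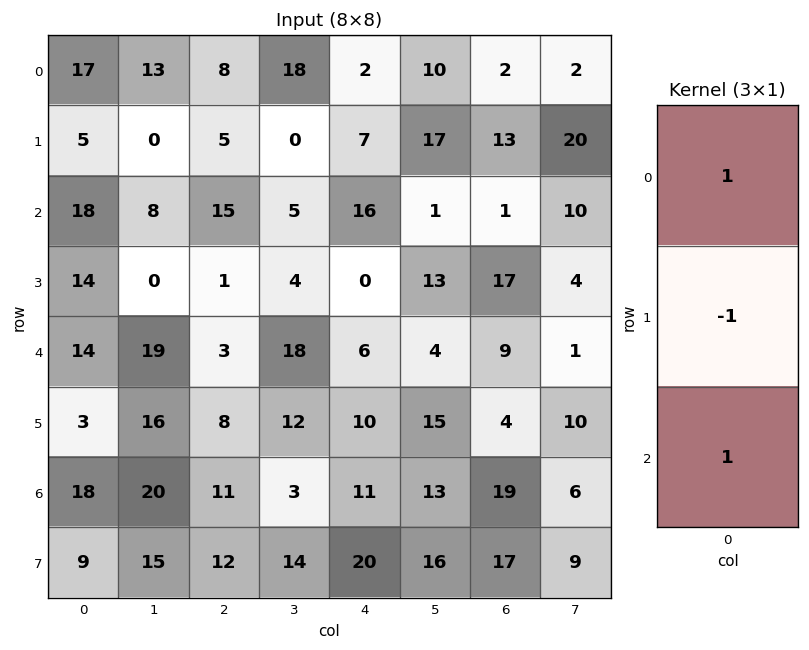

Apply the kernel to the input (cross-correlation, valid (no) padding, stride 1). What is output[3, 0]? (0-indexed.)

3

The receptive field on the input at this output position is [14 / 14 / 3]. Elementwise product with the kernel and sum: 14·1 + 14·-1 + 3·1.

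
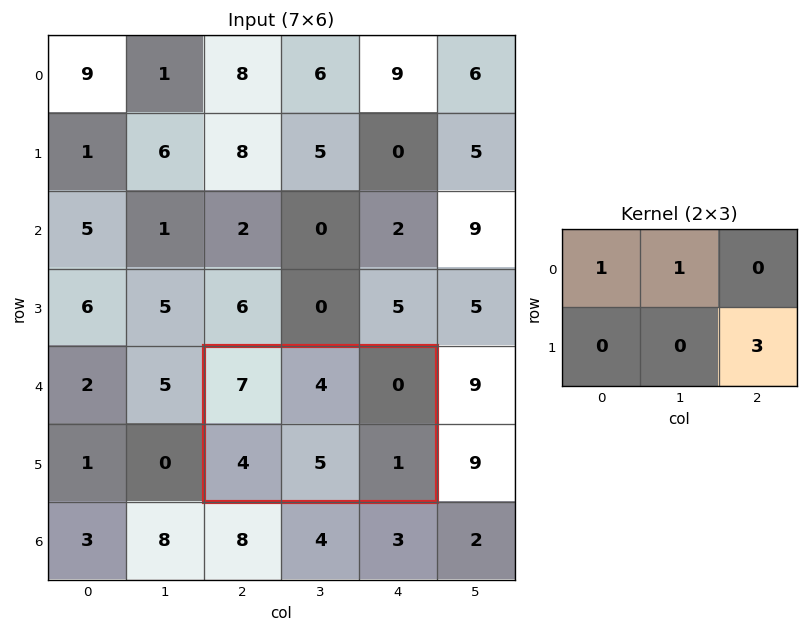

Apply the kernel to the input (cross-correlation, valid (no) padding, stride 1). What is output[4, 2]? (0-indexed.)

The receptive field on the input at this output position is [7 4 0 / 4 5 1]. Elementwise product with the kernel and sum: 7·1 + 4·1 + 1·3.

14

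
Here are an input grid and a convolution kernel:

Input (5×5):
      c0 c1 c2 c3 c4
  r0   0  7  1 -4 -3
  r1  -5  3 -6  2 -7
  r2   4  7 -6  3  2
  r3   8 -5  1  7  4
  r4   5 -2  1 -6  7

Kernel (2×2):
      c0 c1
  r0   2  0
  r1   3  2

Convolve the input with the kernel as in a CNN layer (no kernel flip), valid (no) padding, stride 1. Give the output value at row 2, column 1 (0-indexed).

1

The receptive field on the input at this output position is [7 -6 / -5 1]. Elementwise product with the kernel and sum: 7·2 + -5·3 + 1·2.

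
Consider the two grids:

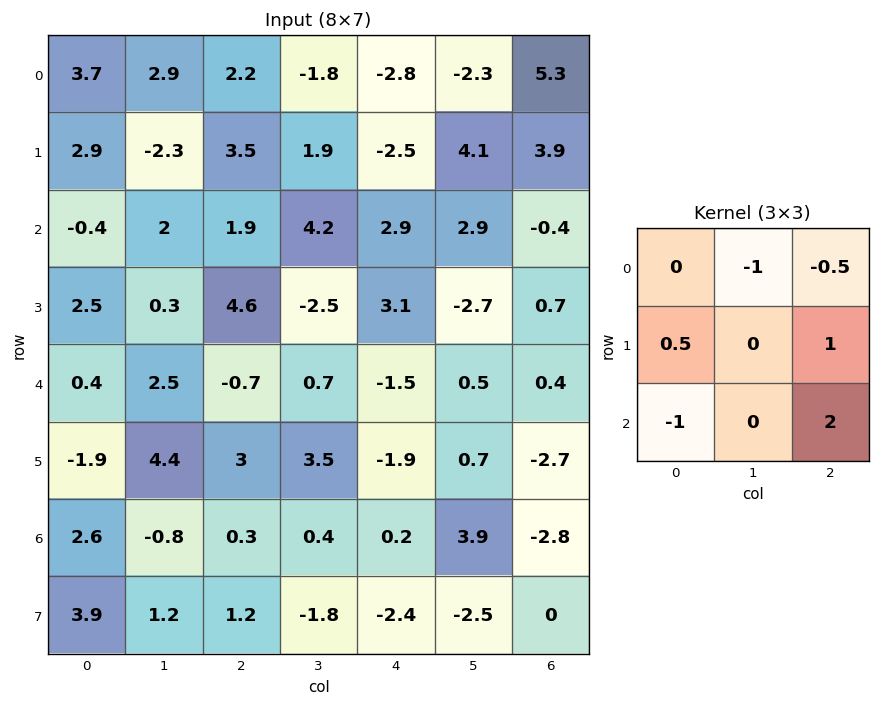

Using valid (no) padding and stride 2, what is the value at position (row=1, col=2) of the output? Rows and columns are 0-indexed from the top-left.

1.85

The receptive field on the input at this output position is [2.9 2.9 -0.4 / 3.1 -2.7 0.7 / -1.5 0.5 0.4]. Elementwise product with the kernel and sum: 2.9·-1 + -0.4·-0.5 + 3.1·0.5 + 0.7·1 + -1.5·-1 + 0.4·2.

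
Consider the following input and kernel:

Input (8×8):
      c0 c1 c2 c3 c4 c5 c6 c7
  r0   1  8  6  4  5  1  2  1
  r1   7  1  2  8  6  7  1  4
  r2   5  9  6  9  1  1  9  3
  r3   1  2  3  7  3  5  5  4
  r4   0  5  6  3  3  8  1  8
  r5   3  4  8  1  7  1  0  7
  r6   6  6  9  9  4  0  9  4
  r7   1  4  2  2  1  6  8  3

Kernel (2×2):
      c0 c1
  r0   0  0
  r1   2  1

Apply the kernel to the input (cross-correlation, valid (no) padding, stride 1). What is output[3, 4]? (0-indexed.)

The receptive field on the input at this output position is [3 5 / 3 8]. Elementwise product with the kernel and sum: 3·2 + 8·1.

14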